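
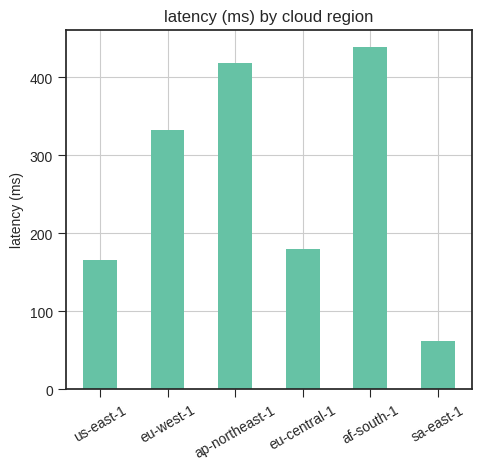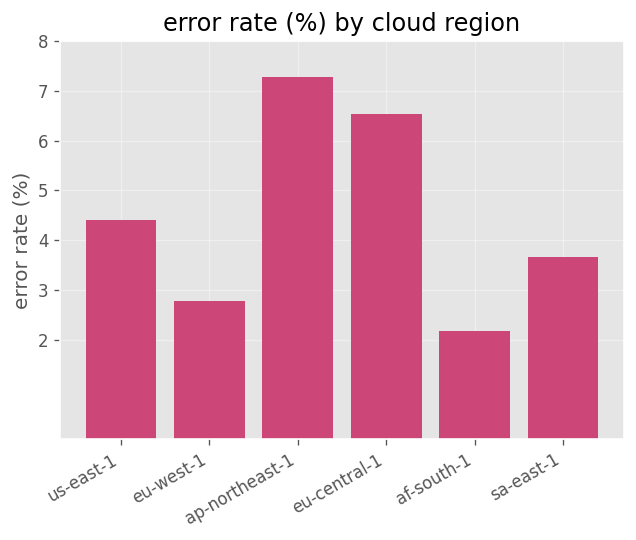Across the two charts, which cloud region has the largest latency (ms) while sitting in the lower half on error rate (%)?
af-south-1

Chart 2 median error rate (%) ≈ 4; below-median cloud regions: eu-west-1, af-south-1, sa-east-1. Among those, af-south-1 has the highest latency (ms) (≈ 450).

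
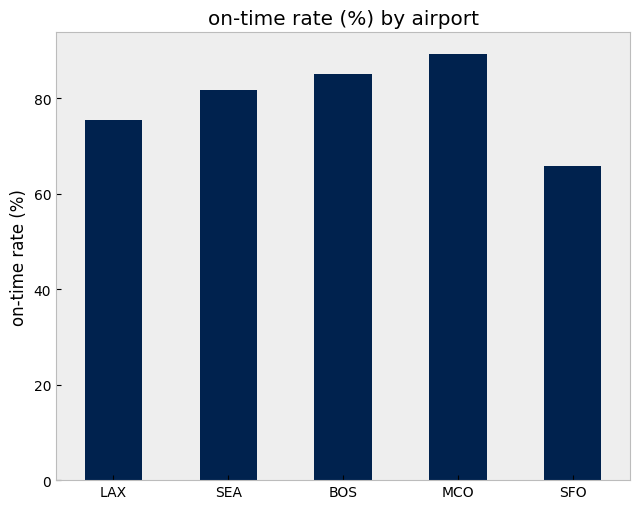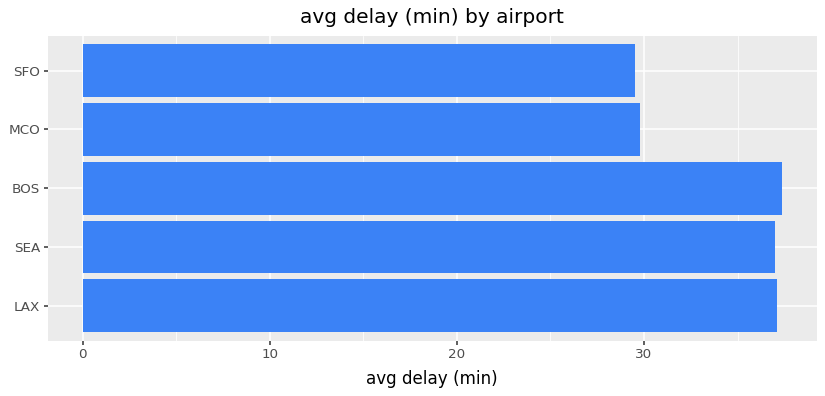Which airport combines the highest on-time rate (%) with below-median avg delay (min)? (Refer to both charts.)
Chart 2 median avg delay (min) ≈ 35; below-median airports: MCO, SFO. Among those, MCO has the highest on-time rate (%) (≈ 90).

MCO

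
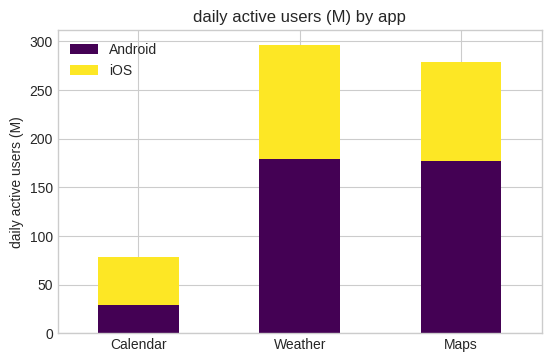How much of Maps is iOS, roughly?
iOS top ≈ 275, bottom ≈ 175; segment ≈ 100.

≈ 100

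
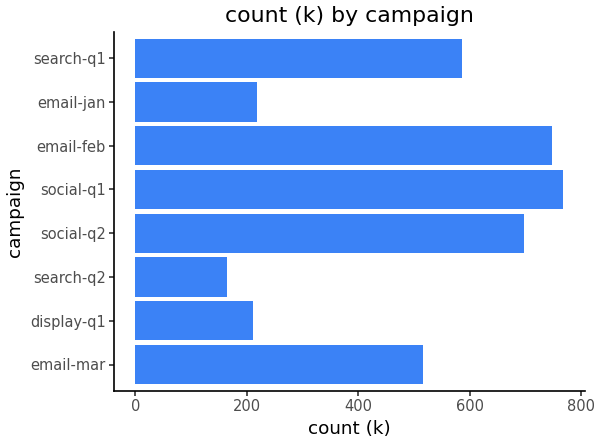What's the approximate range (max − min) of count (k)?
Max social-q1 ≈ 800, min search-q2 ≈ 200; range ≈ 600.

≈ 600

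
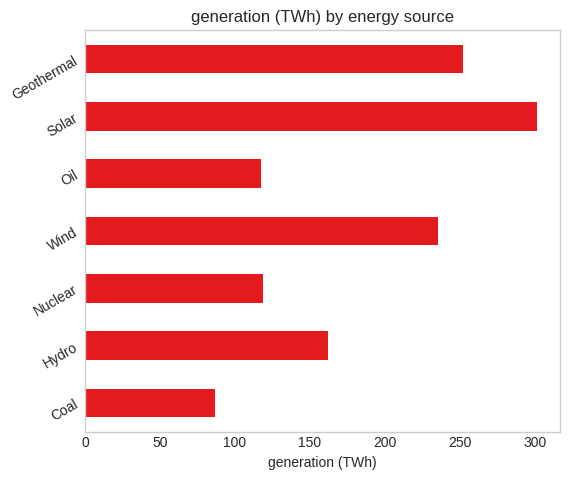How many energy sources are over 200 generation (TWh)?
Above 200: Wind, Solar, Geothermal.

3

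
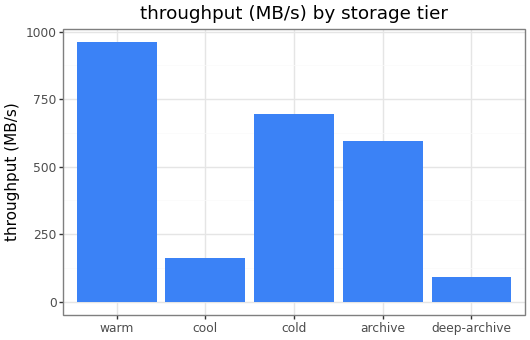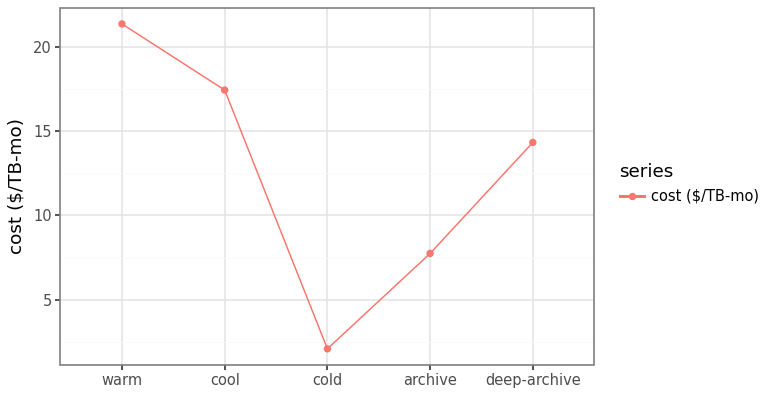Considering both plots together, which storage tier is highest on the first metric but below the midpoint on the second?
Chart 2 median cost ($/TB-mo) ≈ 14; below-median storage tiers: cold, archive. Among those, cold has the highest throughput (MB/s) (≈ 700).

cold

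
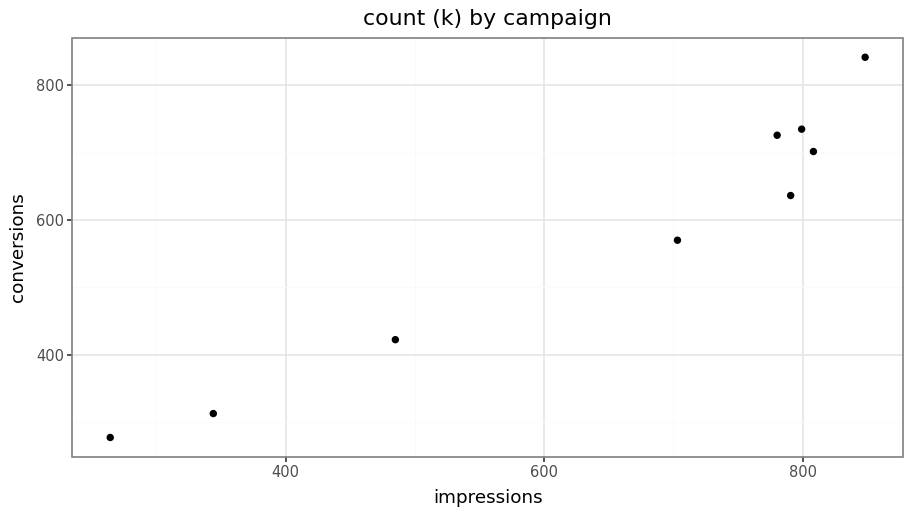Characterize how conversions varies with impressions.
positive, strong

Points are positively correlated; strong (|r| ≈ 1.0).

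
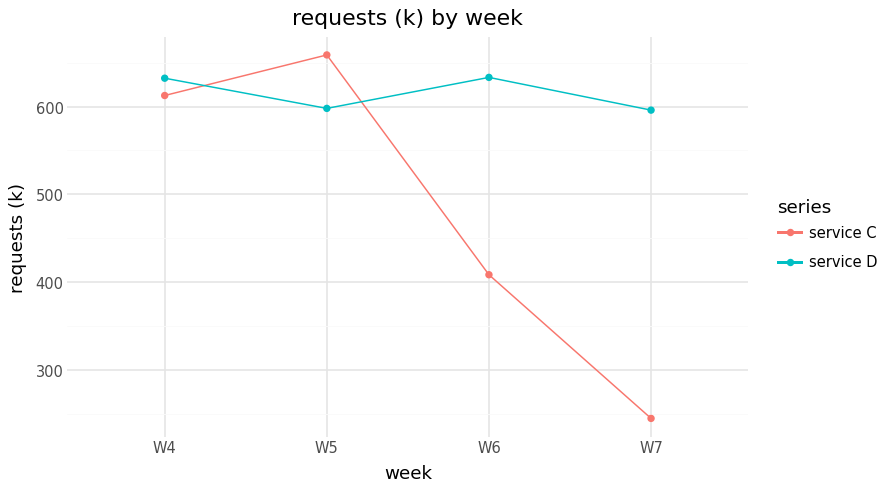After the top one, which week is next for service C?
Top 3 for service C: W5 ≈ 650, W4 ≈ 600, W6 ≈ 400.

W4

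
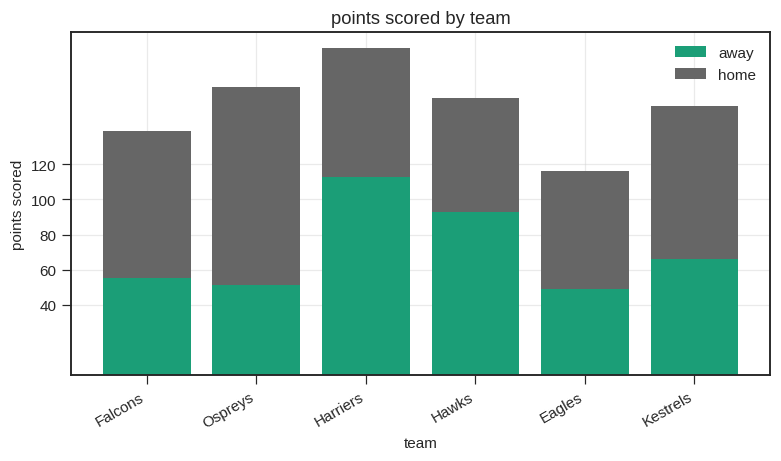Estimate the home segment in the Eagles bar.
≈ 80

home top ≈ 120, bottom ≈ 40; segment ≈ 80.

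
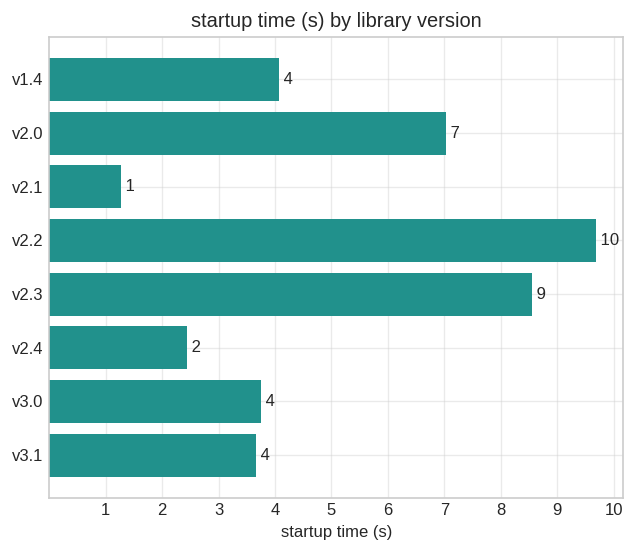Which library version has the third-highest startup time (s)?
Top 4: v2.2 ≈ 10, v2.3 ≈ 9, v2.0 ≈ 7, v1.4 ≈ 4.

v2.0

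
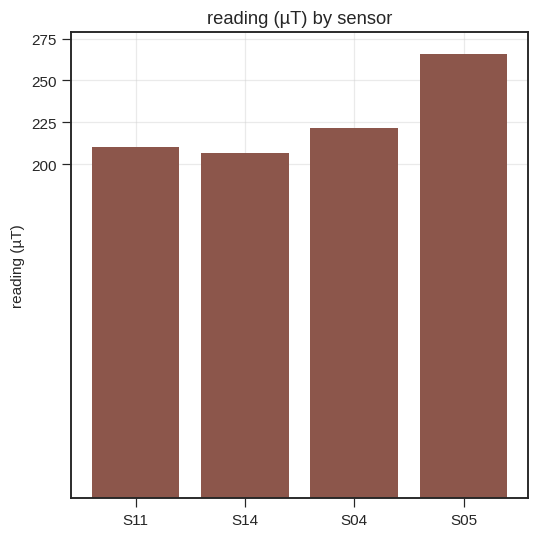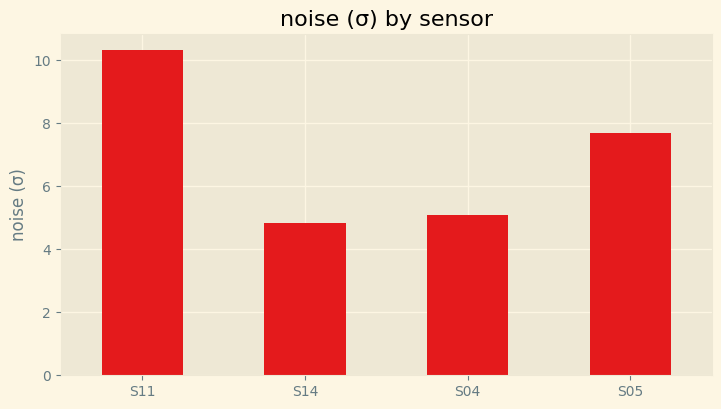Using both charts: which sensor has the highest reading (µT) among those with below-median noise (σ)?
S04

Chart 2 median noise (σ) ≈ 6; below-median sensors: S14, S04. Among those, S04 has the highest reading (µT) (≈ 225).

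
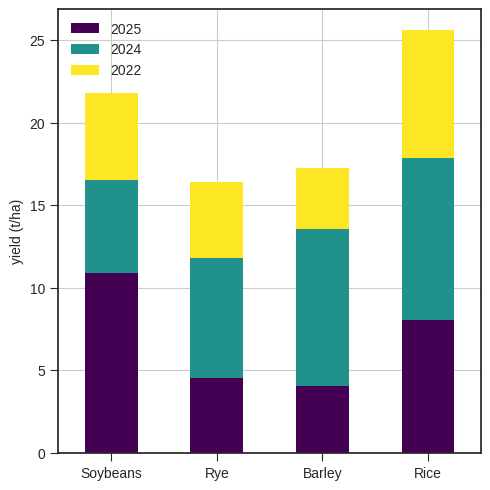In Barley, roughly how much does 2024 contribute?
≈ 10

2024 top ≈ 15, bottom ≈ 5; segment ≈ 10.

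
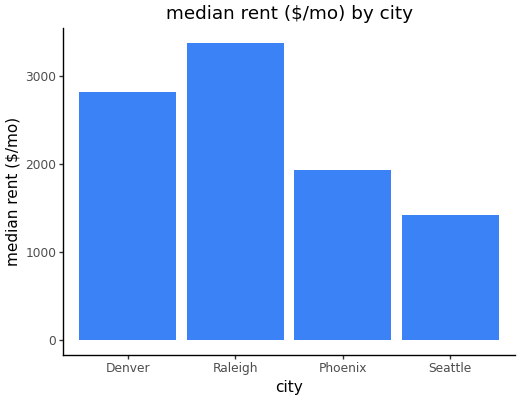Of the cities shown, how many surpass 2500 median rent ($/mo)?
2

Above 2500: Denver, Raleigh.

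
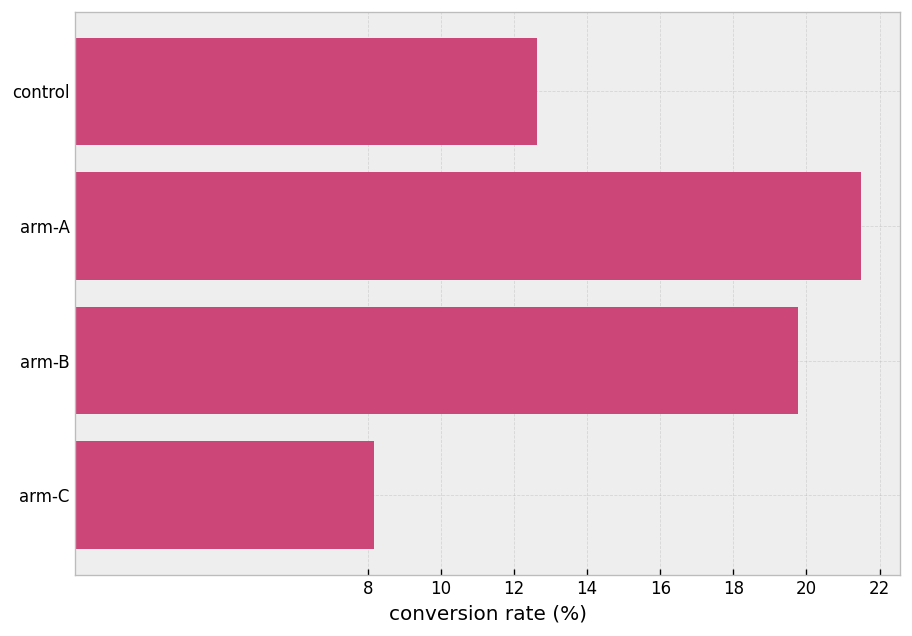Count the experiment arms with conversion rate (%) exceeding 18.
Above 18: arm-A, arm-B.

2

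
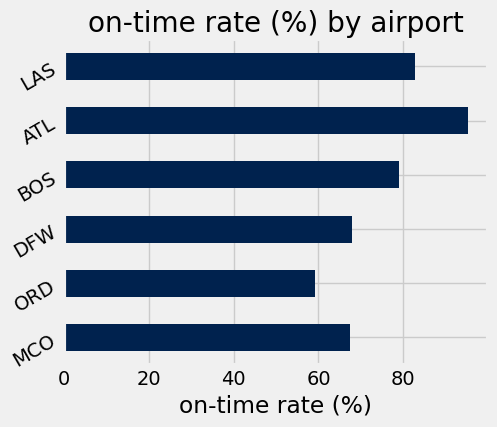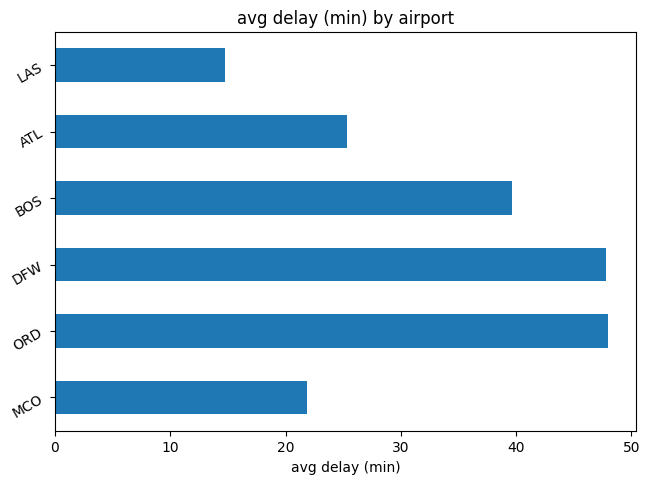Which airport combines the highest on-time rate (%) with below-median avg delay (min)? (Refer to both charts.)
Chart 2 median avg delay (min) ≈ 30; below-median airports: MCO, ATL, LAS. Among those, ATL has the highest on-time rate (%) (≈ 100).

ATL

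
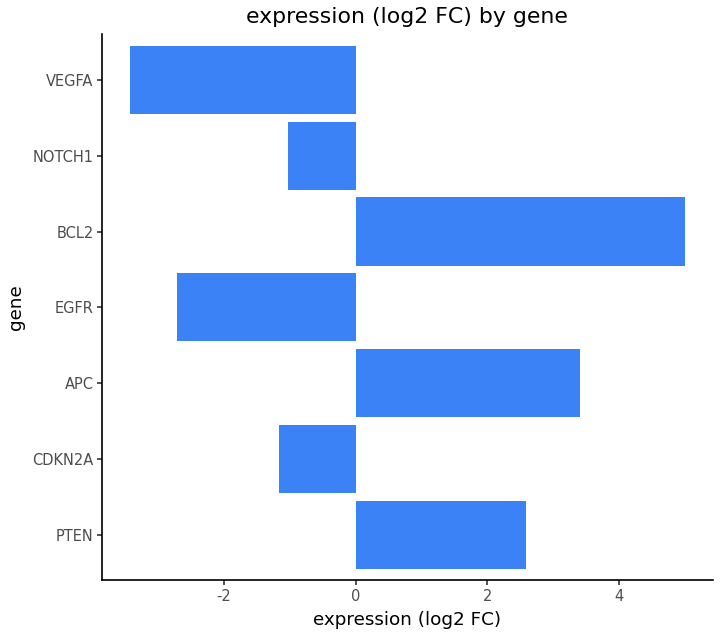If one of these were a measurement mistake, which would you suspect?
BCL2 ≈ 5; the rest sit between ≈ -3 and ≈ 3.

BCL2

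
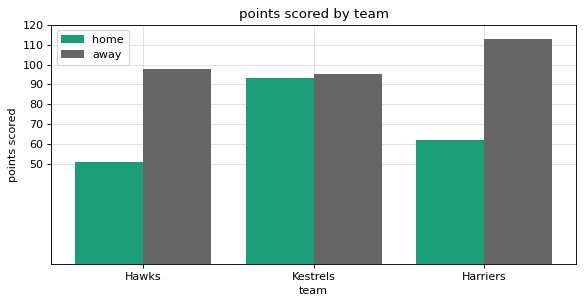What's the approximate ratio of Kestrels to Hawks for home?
≈ 1.8×

Kestrels ≈ 90, Hawks ≈ 50; 90/50 ≈ 1.8.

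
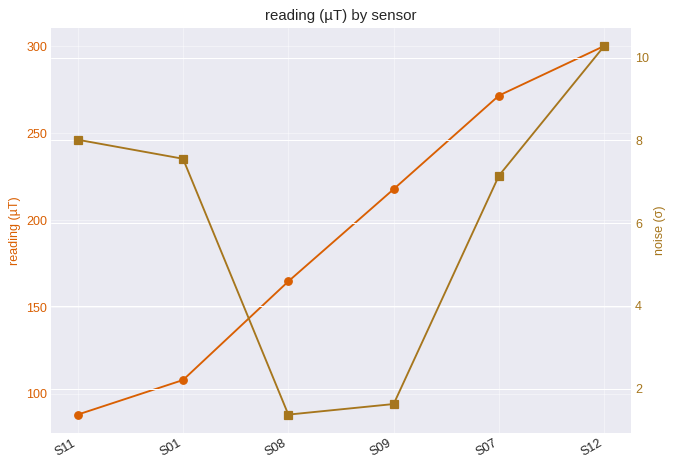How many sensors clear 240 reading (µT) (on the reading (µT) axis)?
Above 240: S07, S12.

2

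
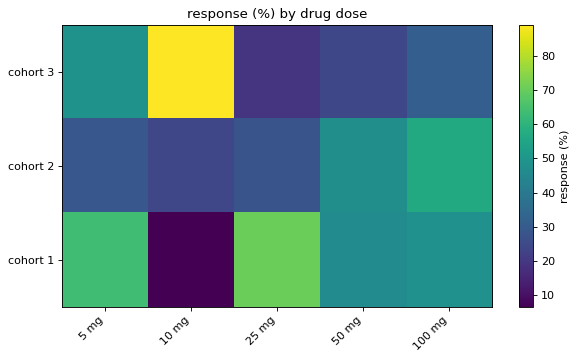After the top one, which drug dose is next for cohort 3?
Top 3 for cohort 3: 10 mg ≈ 90, 5 mg ≈ 50, 100 mg ≈ 30.

5 mg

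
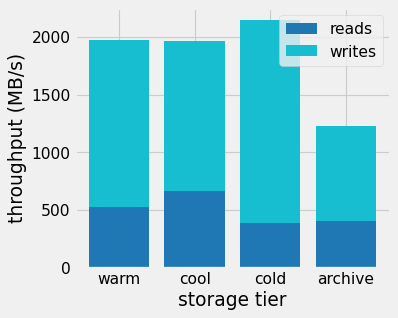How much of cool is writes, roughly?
≈ 1400

writes top ≈ 2000, bottom ≈ 600; segment ≈ 1400.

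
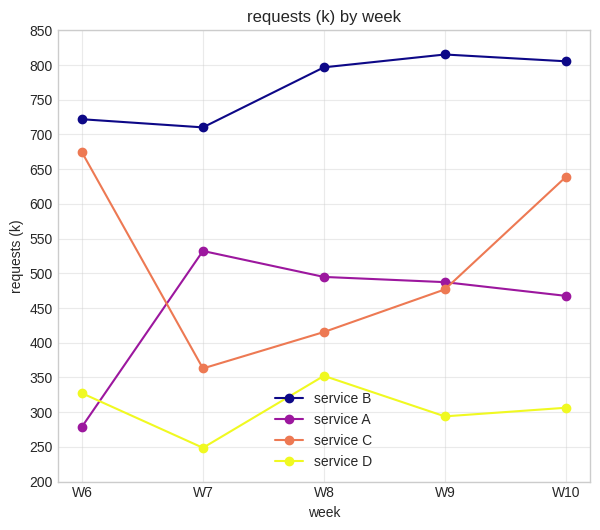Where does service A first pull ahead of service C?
W7

W6: service A ≈ 300 vs service C ≈ 650 (not yet); W7: service A ≈ 550 vs service C ≈ 350 (first crossover).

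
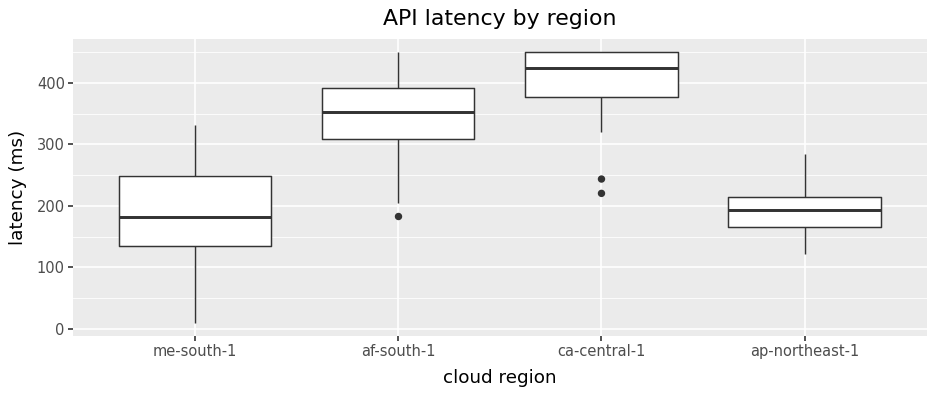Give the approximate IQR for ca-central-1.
Q3 ≈ 450, Q1 ≈ 375; IQR ≈ 75.

≈ 75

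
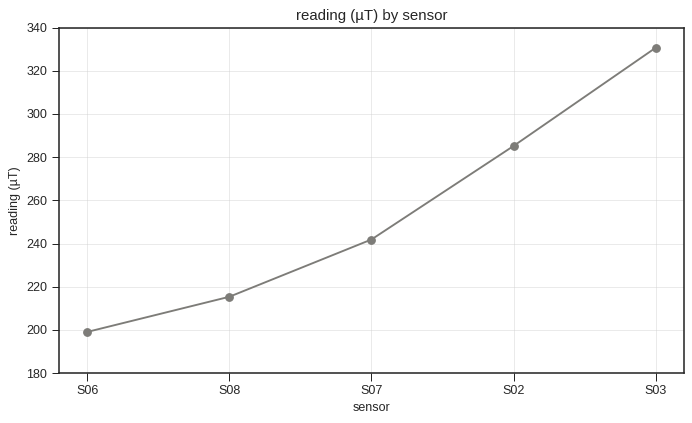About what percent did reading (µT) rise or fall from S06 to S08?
S06 ≈ 200, S08 ≈ 220; (220 − 200) / 200 ≈ +10%.

≈ +10%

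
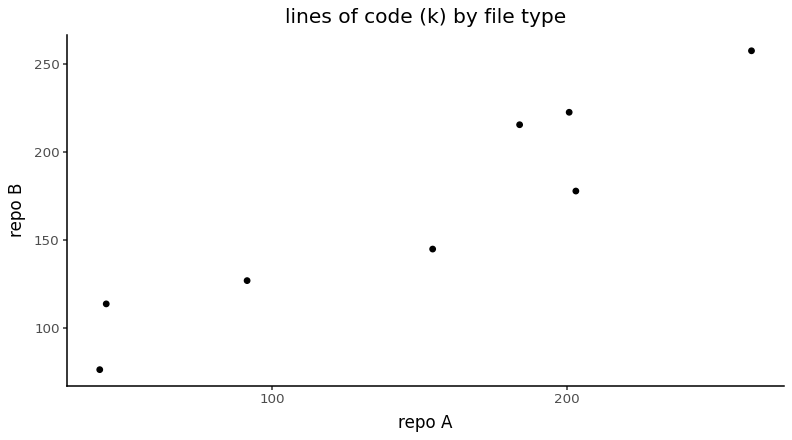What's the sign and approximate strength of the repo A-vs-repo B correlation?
positive, strong

Points are positively correlated; strong (|r| ≈ 0.9).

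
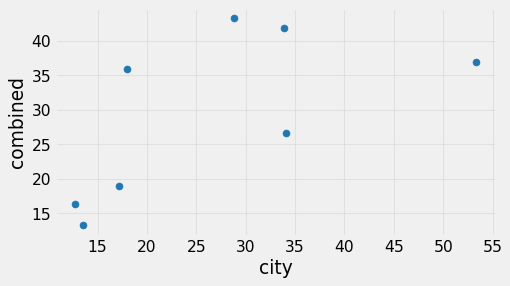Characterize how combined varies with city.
positive, moderate

Points are positively correlated; moderate (|r| ≈ 0.6).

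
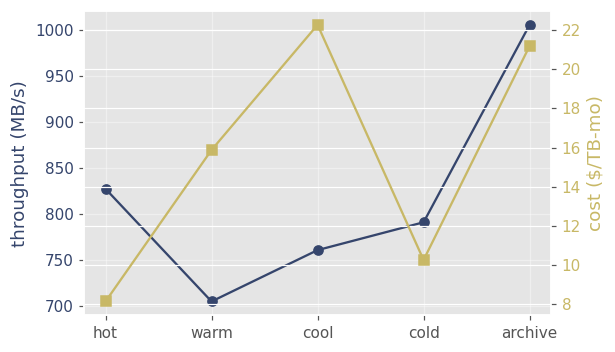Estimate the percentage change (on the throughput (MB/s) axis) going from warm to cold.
≈ +14.3%

warm ≈ 700, cold ≈ 800; (800 − 700) / 700 ≈ +14.3%.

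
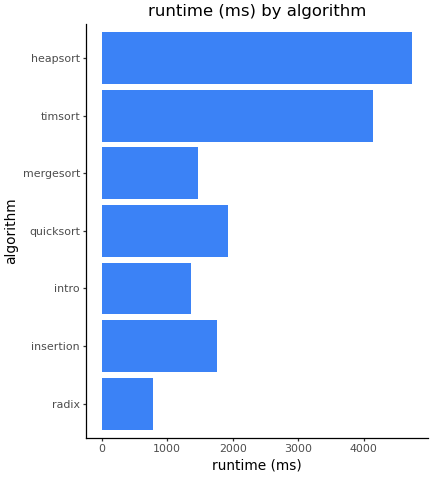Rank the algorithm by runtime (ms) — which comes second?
timsort

Top 3: heapsort ≈ 4500, timsort ≈ 4000, quicksort ≈ 2000.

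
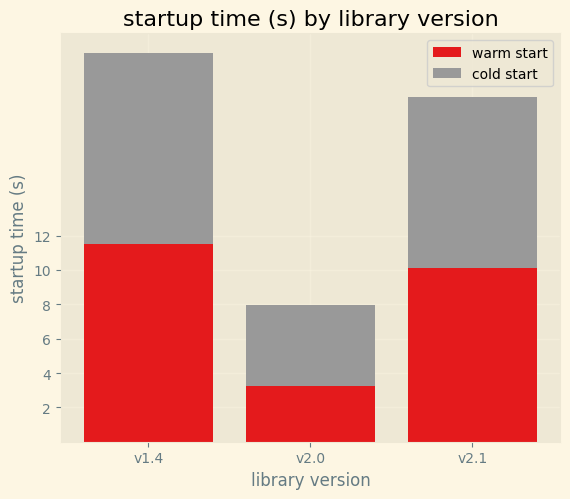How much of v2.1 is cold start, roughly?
≈ 10

cold start top ≈ 20, bottom ≈ 10; segment ≈ 10.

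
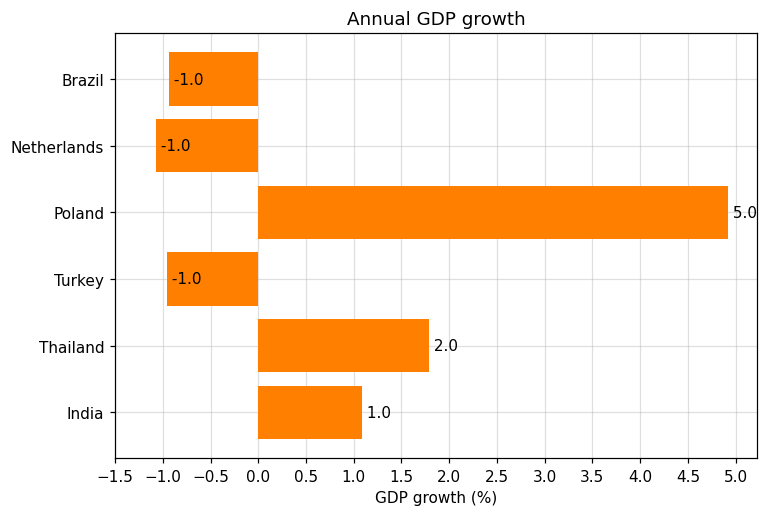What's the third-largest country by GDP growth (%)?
India

Top 4: Poland ≈ 5.0, Thailand ≈ 2.0, India ≈ 1.0, Brazil ≈ -1.0.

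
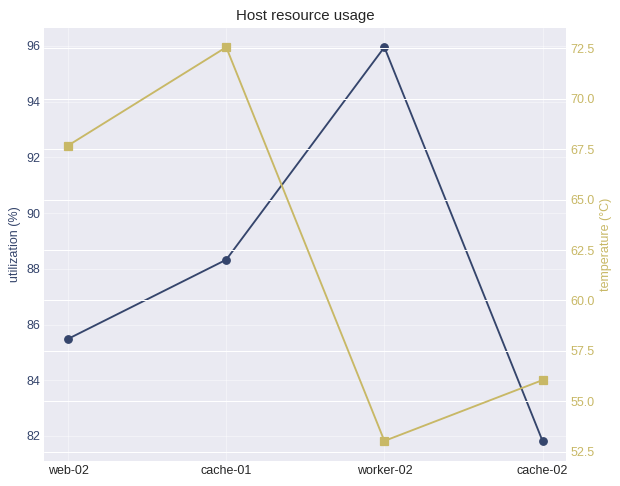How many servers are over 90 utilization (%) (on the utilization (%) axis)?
Above 90: worker-02.

1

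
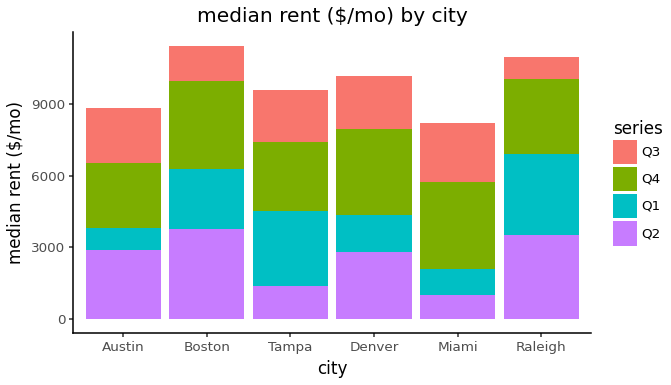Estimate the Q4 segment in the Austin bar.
≈ 3000

Q4 top ≈ 7000, bottom ≈ 4000; segment ≈ 3000.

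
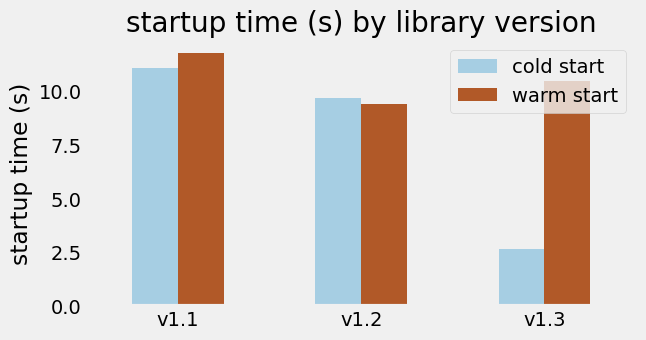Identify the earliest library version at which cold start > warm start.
v1.1: cold start ≈ 11 vs warm start ≈ 12 (not yet); v1.2: cold start ≈ 10 vs warm start ≈ 9 (first crossover).

v1.2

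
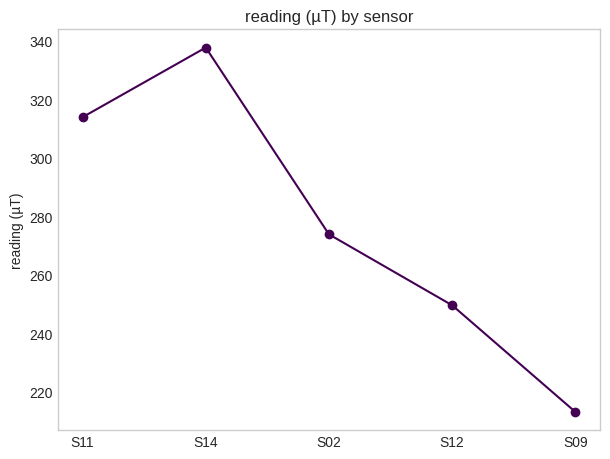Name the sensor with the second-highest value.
S11

Top 3: S14 ≈ 340, S11 ≈ 320, S02 ≈ 280.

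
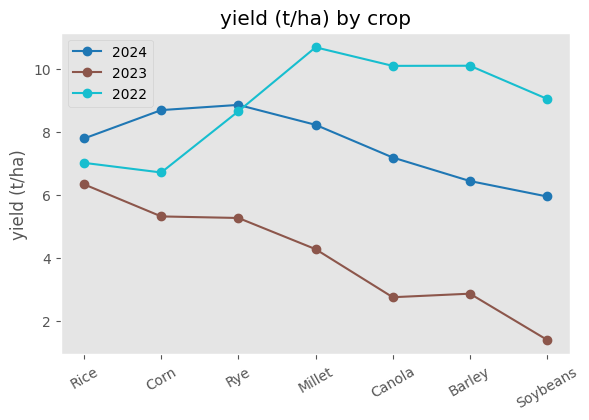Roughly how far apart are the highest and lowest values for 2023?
≈ 5

Max Rice ≈ 6, min Soybeans ≈ 1; range ≈ 5.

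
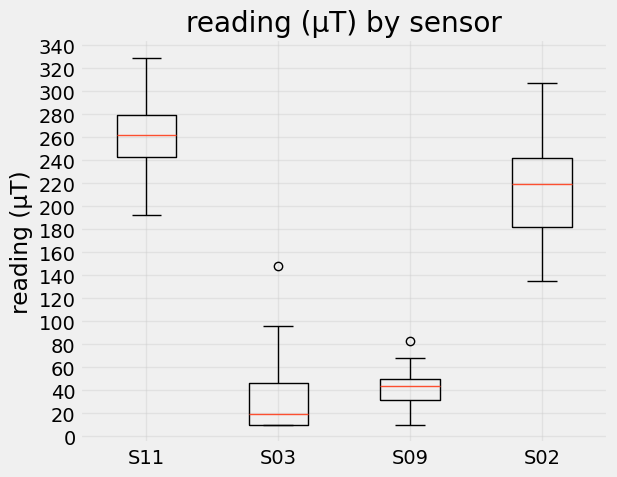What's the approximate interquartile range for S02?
≈ 60

Q3 ≈ 240, Q1 ≈ 180; IQR ≈ 60.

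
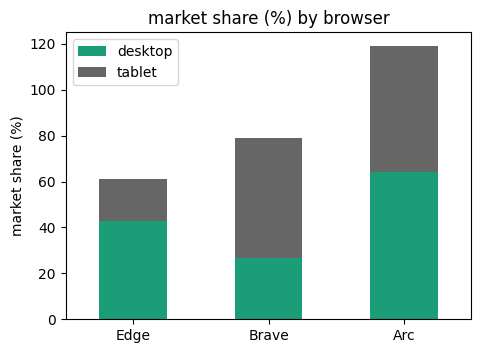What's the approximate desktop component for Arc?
desktop top ≈ 60, bottom ≈ 0; segment ≈ 60.

≈ 60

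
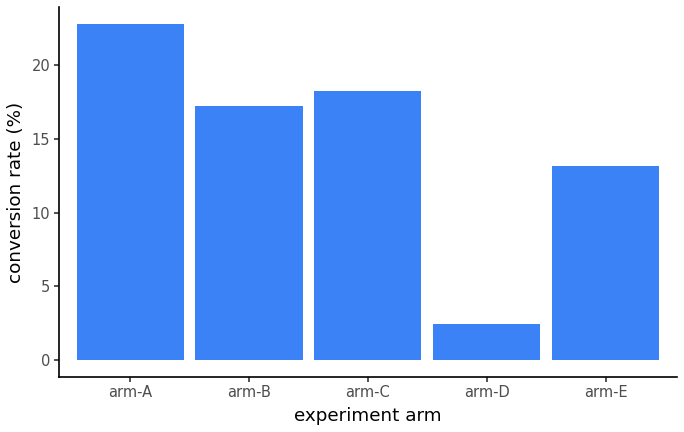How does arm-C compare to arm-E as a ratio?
≈ 1.29×

arm-C ≈ 18, arm-E ≈ 14; 18/14 ≈ 1.29.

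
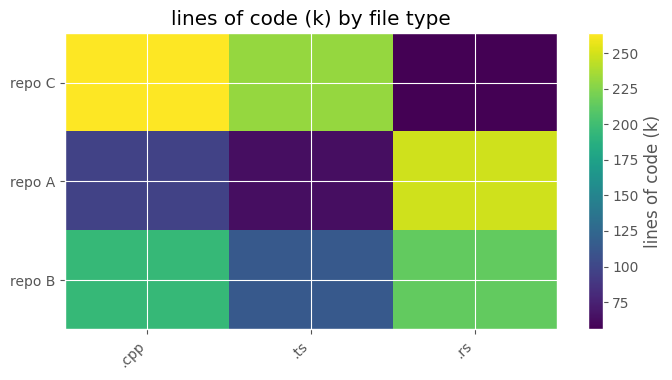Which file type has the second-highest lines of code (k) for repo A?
.cpp

Top 3 for repo A: .rs ≈ 240, .cpp ≈ 100, .ts ≈ 60.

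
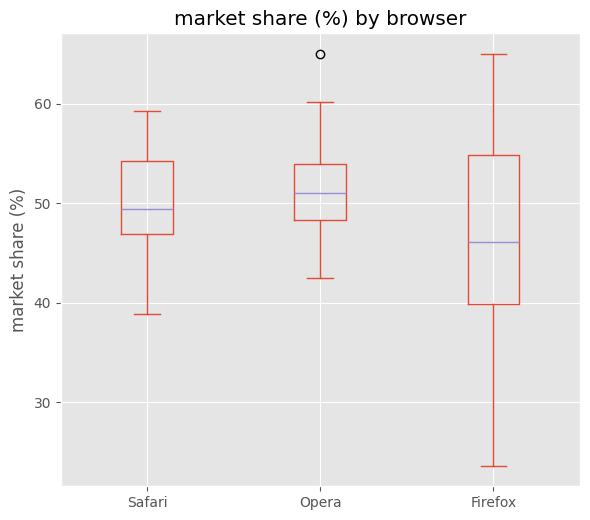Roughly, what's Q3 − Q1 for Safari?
Q3 ≈ 54.2, Q1 ≈ 47.0; IQR ≈ 7.2.

≈ 7.2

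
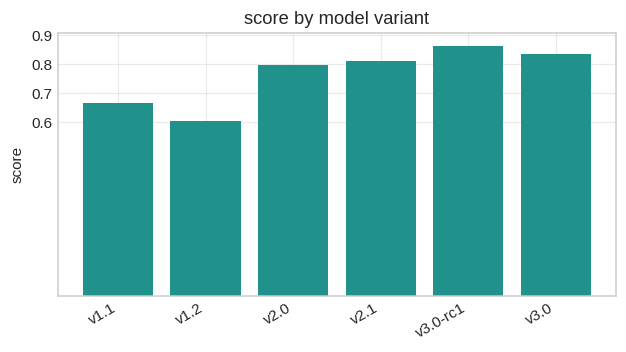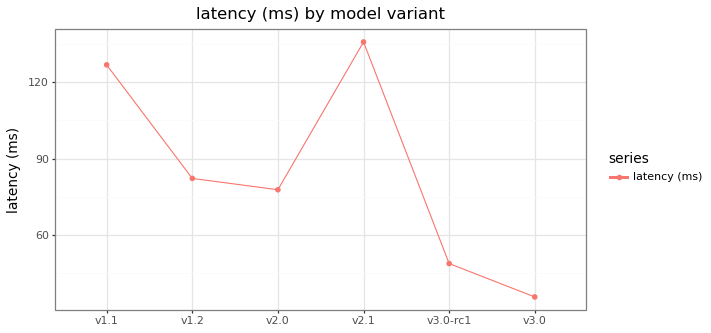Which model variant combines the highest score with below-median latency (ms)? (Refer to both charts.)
Chart 2 median latency (ms) ≈ 80; below-median model variants: v2.0, v3.0-rc1, v3.0. Among those, v3.0-rc1 has the highest score (≈ 0.9).

v3.0-rc1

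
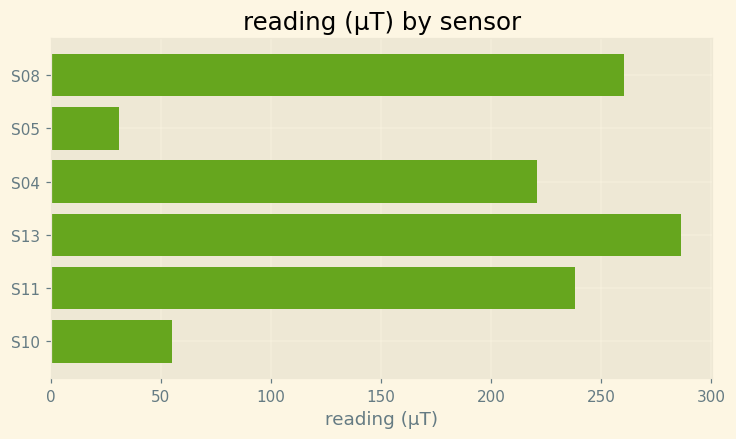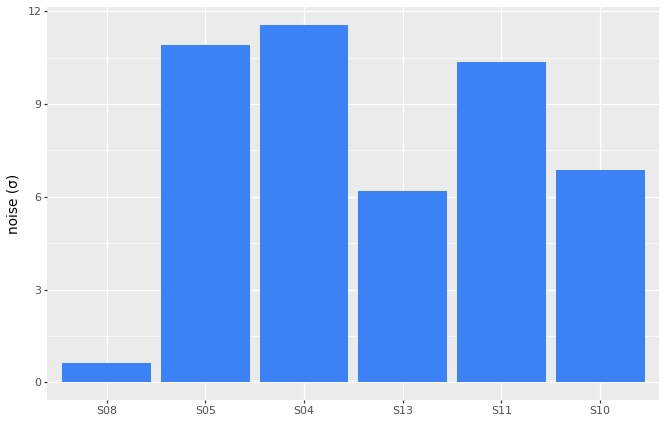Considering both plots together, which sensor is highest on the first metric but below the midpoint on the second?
Chart 2 median noise (σ) ≈ 8; below-median sensors: S08, S13, S10. Among those, S13 has the highest reading (µT) (≈ 300).

S13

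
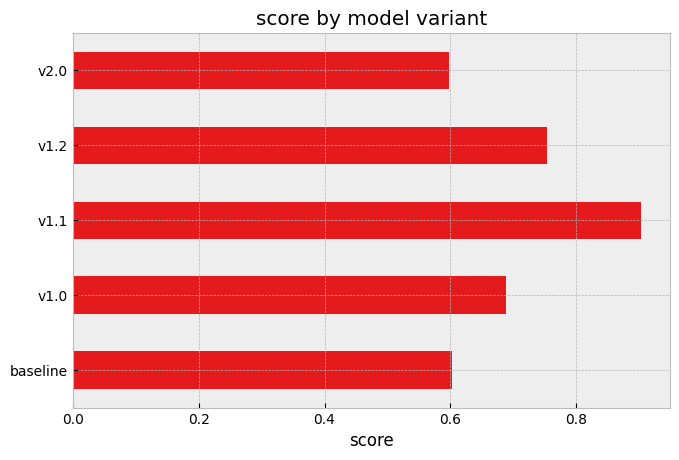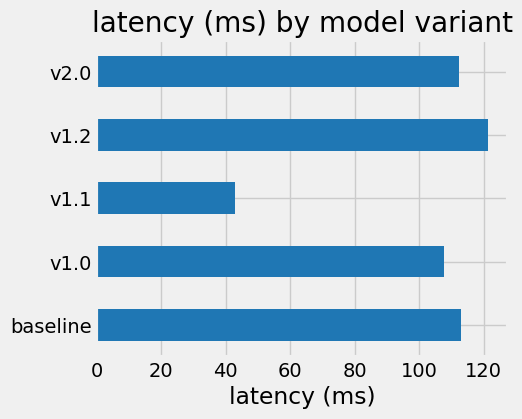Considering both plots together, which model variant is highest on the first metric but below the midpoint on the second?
Chart 2 median latency (ms) ≈ 120; below-median model variants: v1.0, v1.1. Among those, v1.1 has the highest score (≈ 0.9).

v1.1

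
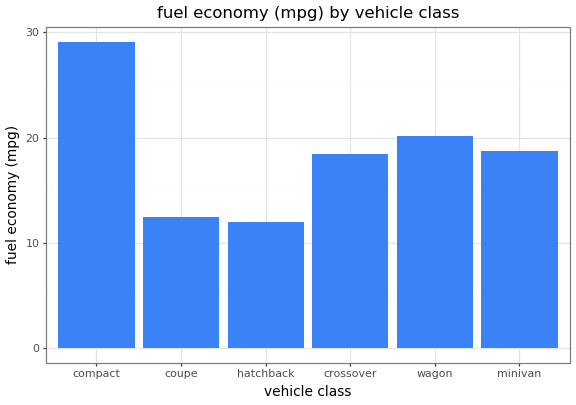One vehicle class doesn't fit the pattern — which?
compact ≈ 30; the rest sit between ≈ 10 and ≈ 20.

compact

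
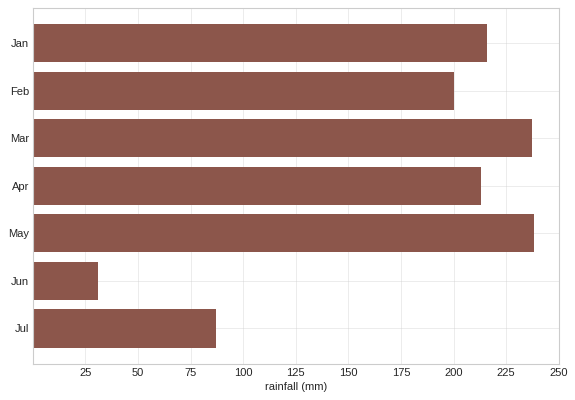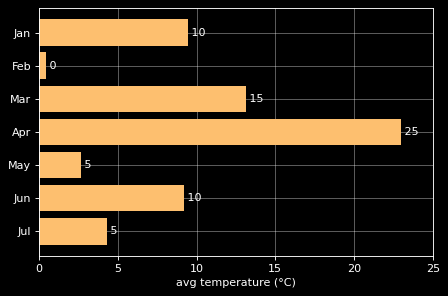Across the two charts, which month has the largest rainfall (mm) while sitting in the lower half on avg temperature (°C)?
Chart 2 median avg temperature (°C) ≈ 10; below-median months: Feb, May, Jul. Among those, May has the highest rainfall (mm) (≈ 250).

May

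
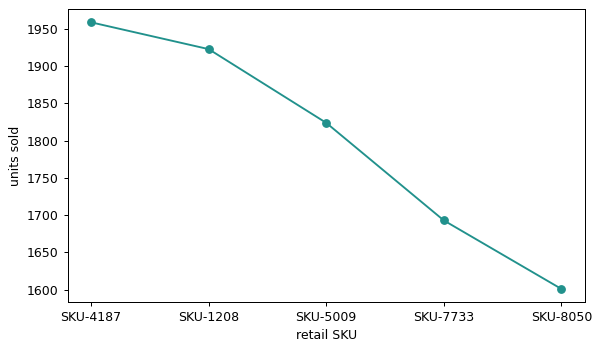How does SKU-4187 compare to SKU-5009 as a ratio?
≈ 1.08×

SKU-4187 ≈ 1950, SKU-5009 ≈ 1800; 1950/1800 ≈ 1.08.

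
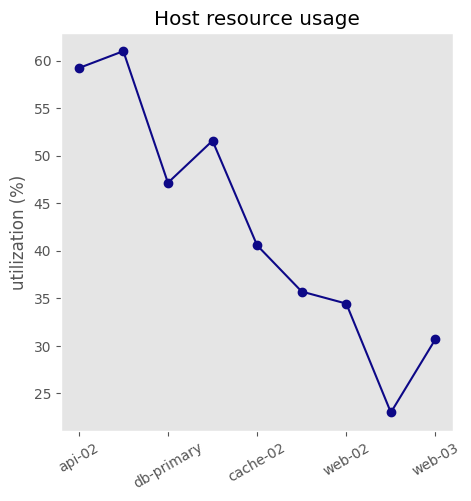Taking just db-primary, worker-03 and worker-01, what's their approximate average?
≈ 35

(45 + 35 + 25) / 3 ≈ 35.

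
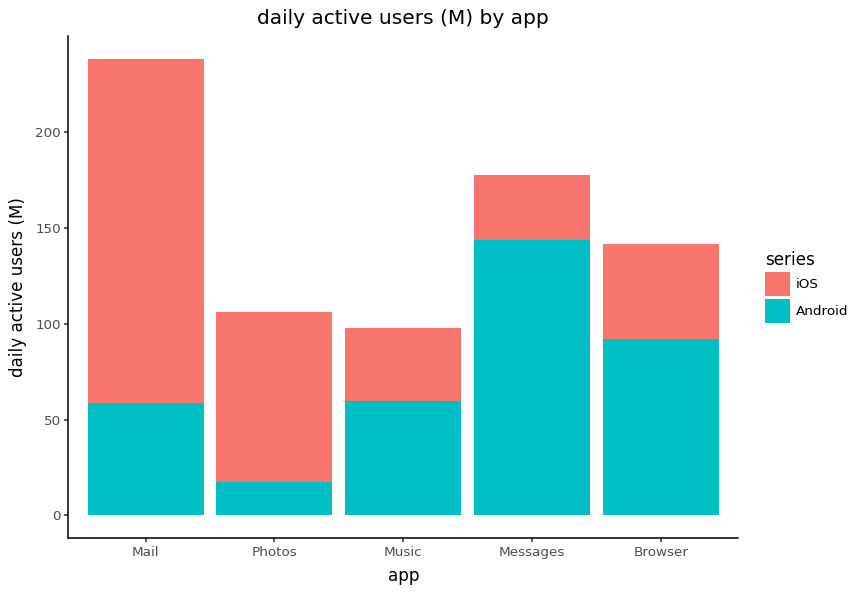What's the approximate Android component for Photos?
≈ 20

Android top ≈ 20, bottom ≈ 0; segment ≈ 20.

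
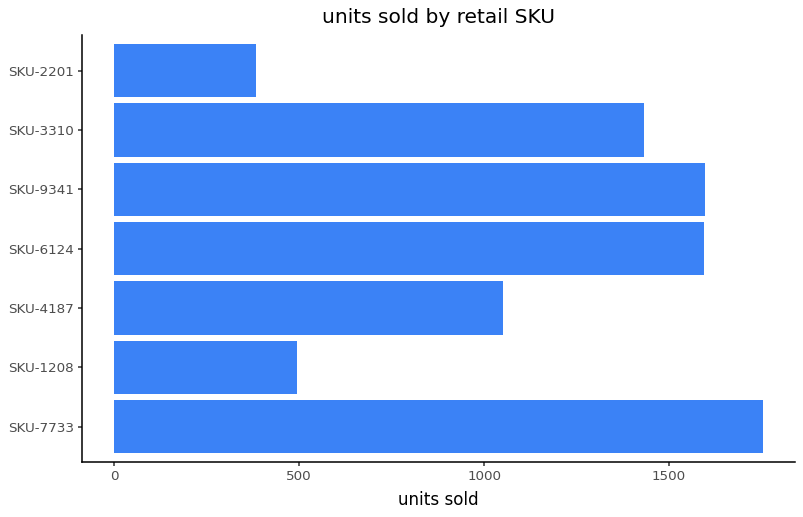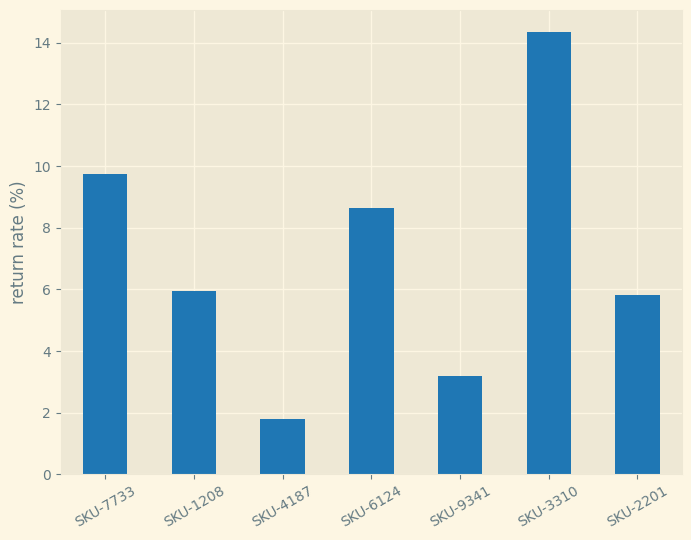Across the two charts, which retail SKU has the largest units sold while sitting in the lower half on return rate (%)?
SKU-9341

Chart 2 median return rate (%) ≈ 6; below-median retail SKUs: SKU-4187, SKU-9341, SKU-2201. Among those, SKU-9341 has the highest units sold (≈ 1600).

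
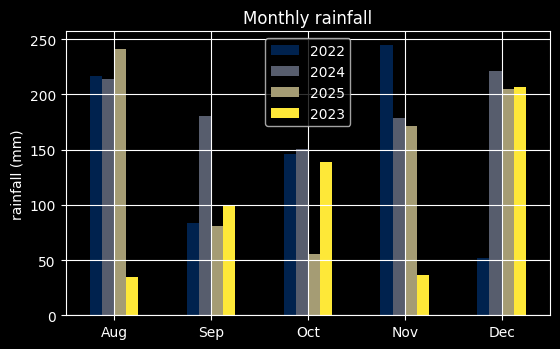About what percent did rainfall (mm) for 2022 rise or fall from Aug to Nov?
Aug ≈ 225, Nov ≈ 250; (250 − 225) / 225 ≈ +11.1%.

≈ +11.1%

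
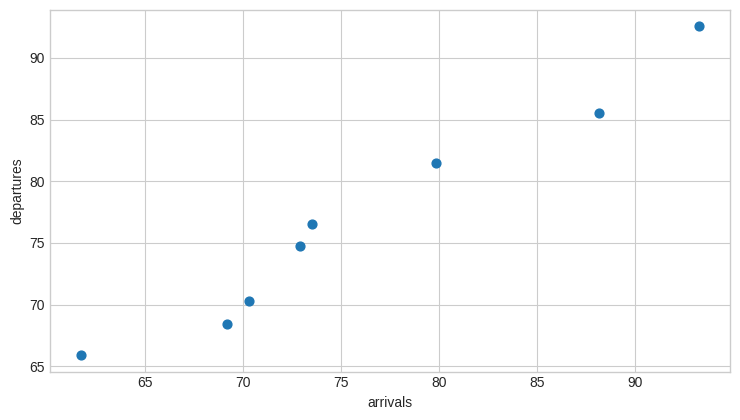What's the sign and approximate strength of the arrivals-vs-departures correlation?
Points are positively correlated; strong (|r| ≈ 1.0).

positive, strong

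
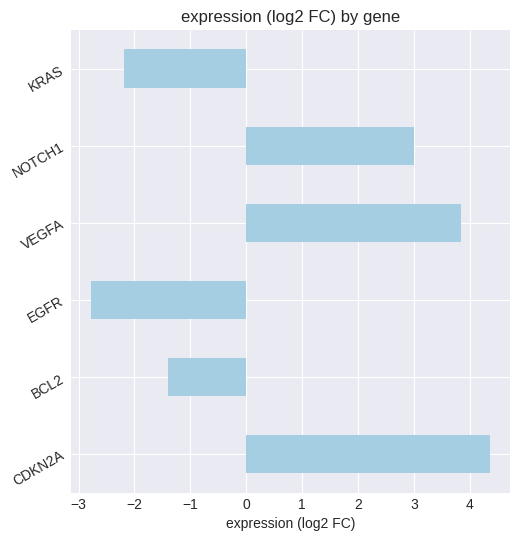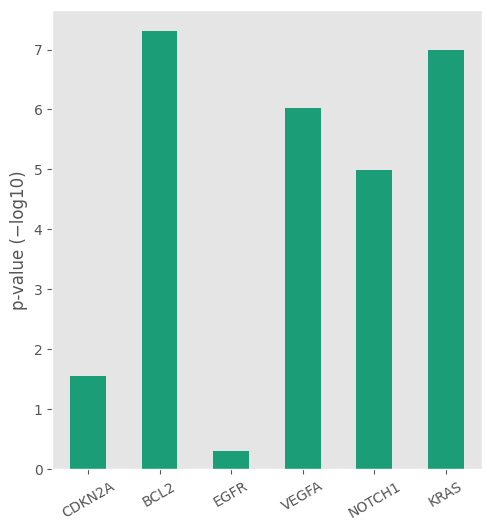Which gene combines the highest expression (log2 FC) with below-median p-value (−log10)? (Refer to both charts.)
CDKN2A

Chart 2 median p-value (−log10) ≈ 6; below-median genes: CDKN2A, EGFR, NOTCH1. Among those, CDKN2A has the highest expression (log2 FC) (≈ 4.5).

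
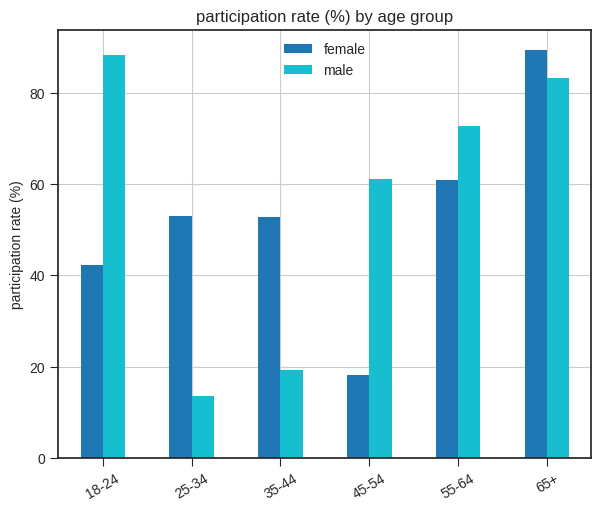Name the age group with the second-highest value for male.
65+

Top 3 for male: 18-24 ≈ 90, 65+ ≈ 80, 55-64 ≈ 70.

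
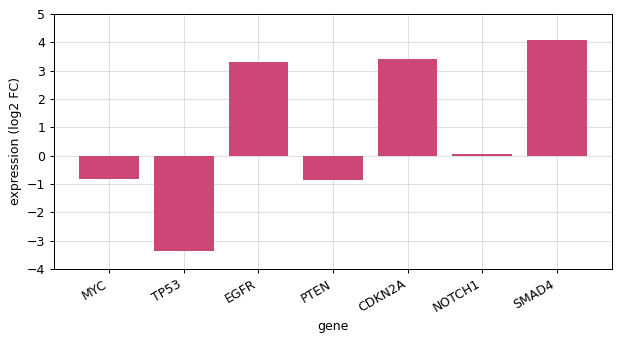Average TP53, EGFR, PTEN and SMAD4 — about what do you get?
≈ 1

(-3 + 3 + -1 + 4) / 4 ≈ 1.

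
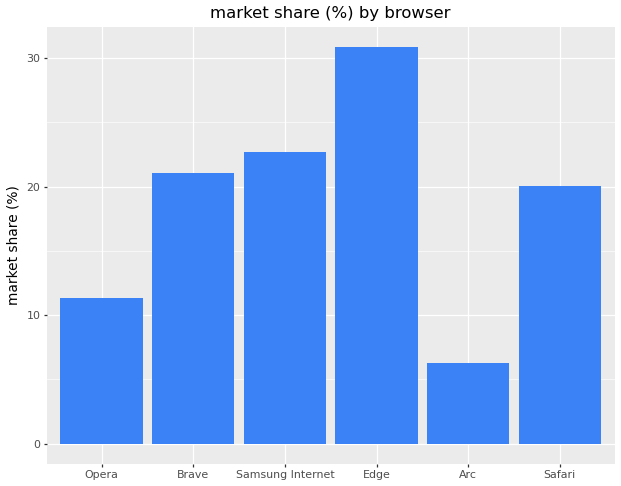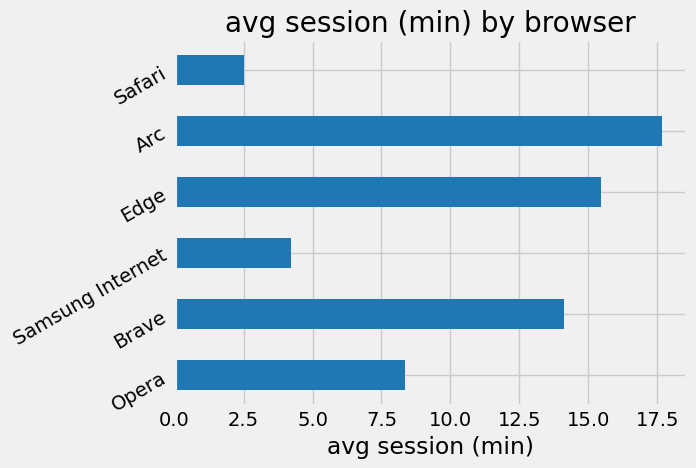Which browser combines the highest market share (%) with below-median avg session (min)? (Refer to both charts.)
Samsung Internet

Chart 2 median avg session (min) ≈ 12; below-median browsers: Opera, Samsung Internet, Safari. Among those, Samsung Internet has the highest market share (%) (≈ 25).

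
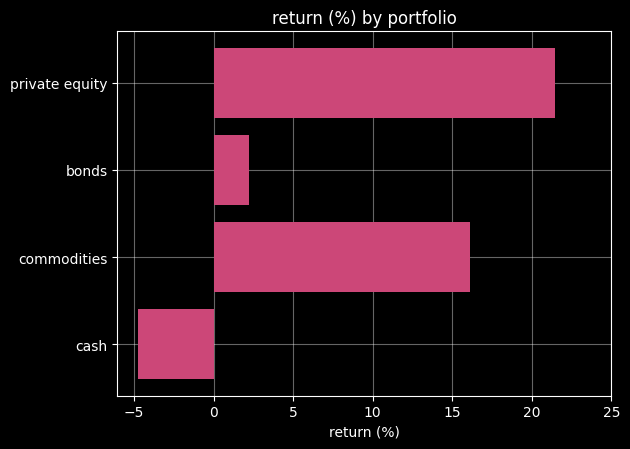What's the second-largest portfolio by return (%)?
Top 3: private equity ≈ 20, commodities ≈ 15, bonds ≈ 0.

commodities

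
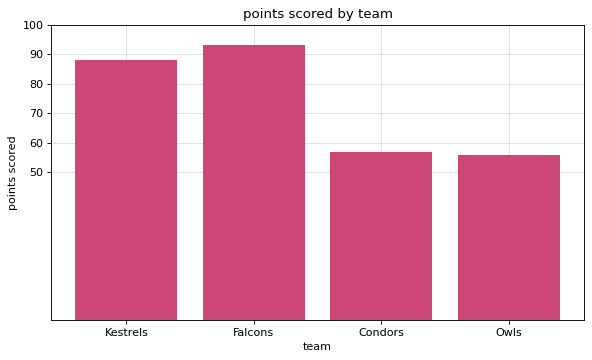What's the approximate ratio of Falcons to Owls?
≈ 1.5×

Falcons ≈ 90, Owls ≈ 60; 90/60 ≈ 1.5.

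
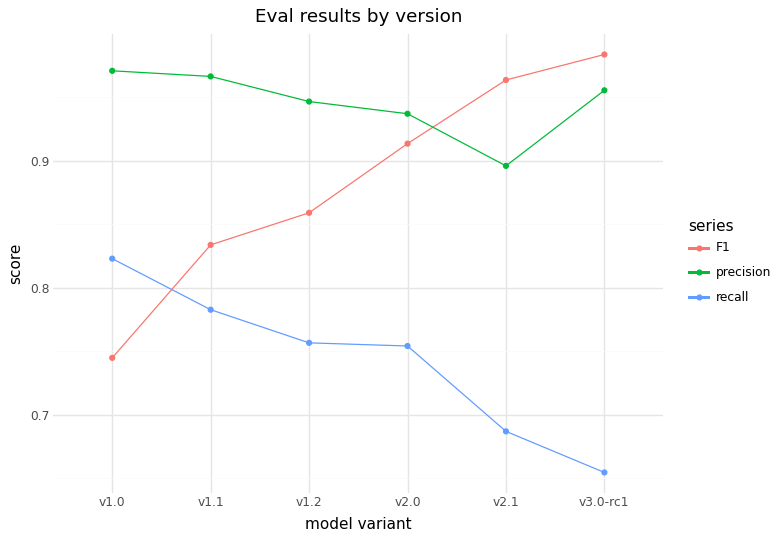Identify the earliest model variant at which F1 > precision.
v2.0: F1 ≈ 0.90 vs precision ≈ 0.95 (not yet); v2.1: F1 ≈ 0.95 vs precision ≈ 0.90 (first crossover).

v2.1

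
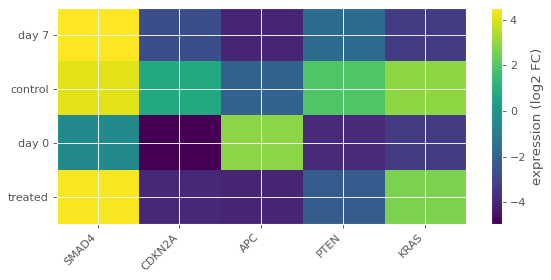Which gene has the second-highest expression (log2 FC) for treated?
Top 3 for treated: SMAD4 ≈ 4, KRAS ≈ 3, PTEN ≈ -2.

KRAS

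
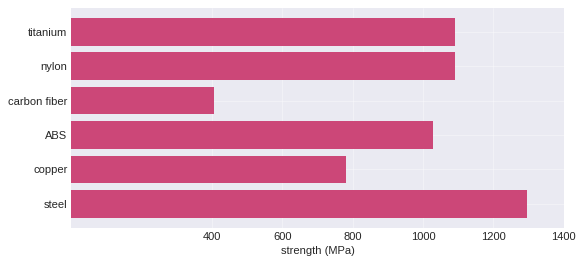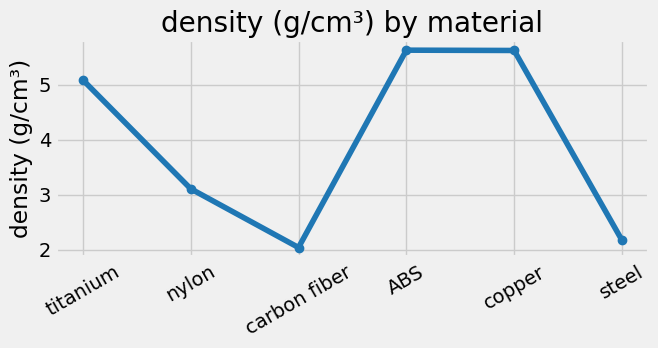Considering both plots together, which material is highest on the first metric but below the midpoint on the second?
steel

Chart 2 median density (g/cm³) ≈ 4; below-median materials: nylon, carbon fiber, steel. Among those, steel has the highest strength (MPa) (≈ 1200).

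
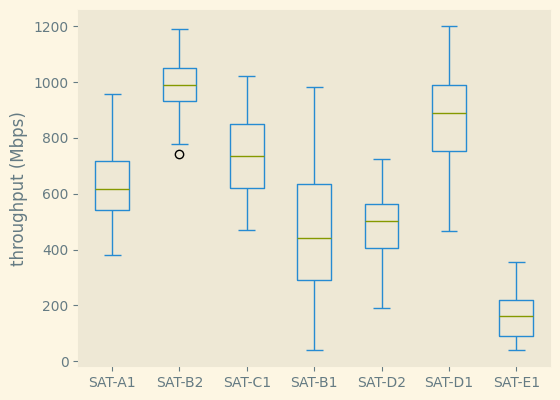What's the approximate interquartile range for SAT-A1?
Q3 ≈ 700, Q1 ≈ 500; IQR ≈ 200.

≈ 200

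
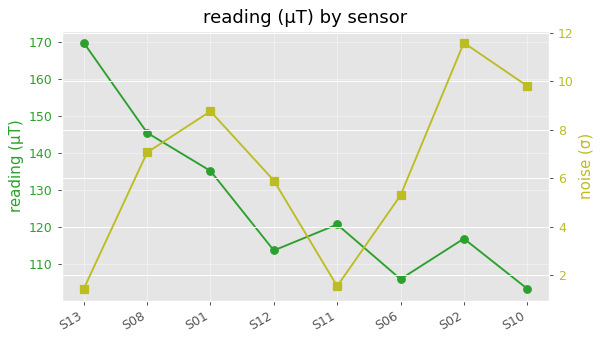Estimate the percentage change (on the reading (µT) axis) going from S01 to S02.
S01 ≈ 140, S02 ≈ 120; (120 − 140) / 140 ≈ -14.3%.

≈ -14.3%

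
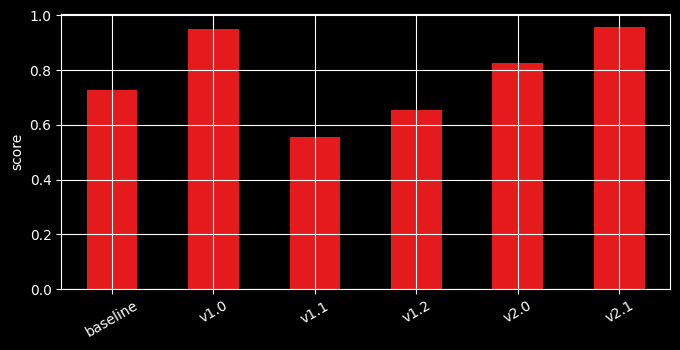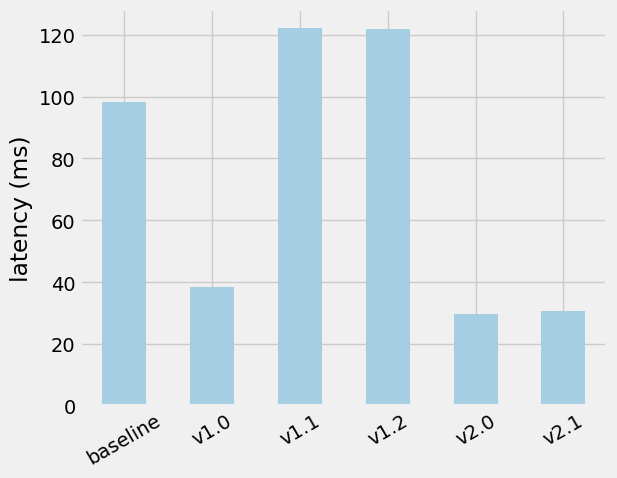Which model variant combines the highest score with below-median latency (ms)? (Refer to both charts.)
v2.1

Chart 2 median latency (ms) ≈ 60; below-median model variants: v1.0, v2.0, v2.1. Among those, v2.1 has the highest score (≈ 1).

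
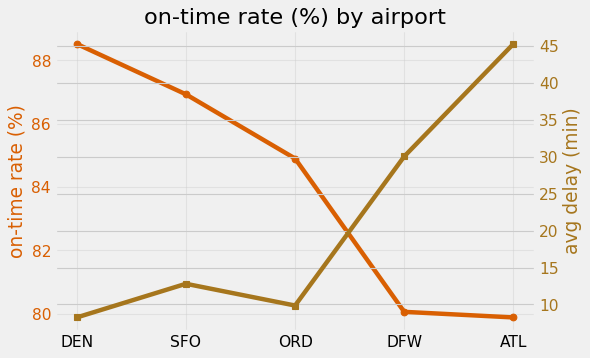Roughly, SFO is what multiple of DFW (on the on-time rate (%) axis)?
SFO ≈ 87, DFW ≈ 80; 87/80 ≈ 1.09.

≈ 1.09×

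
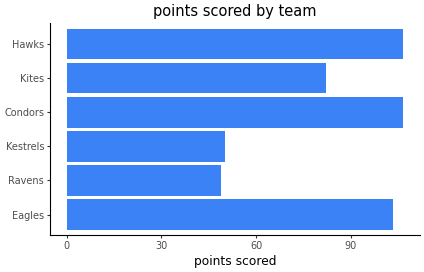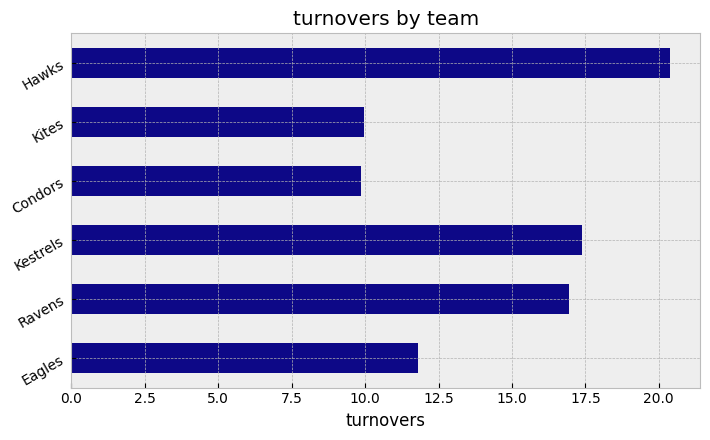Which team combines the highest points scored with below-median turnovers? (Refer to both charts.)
Chart 2 median turnovers ≈ 14; below-median teams: Eagles, Condors, Kites. Among those, Condors has the highest points scored (≈ 110).

Condors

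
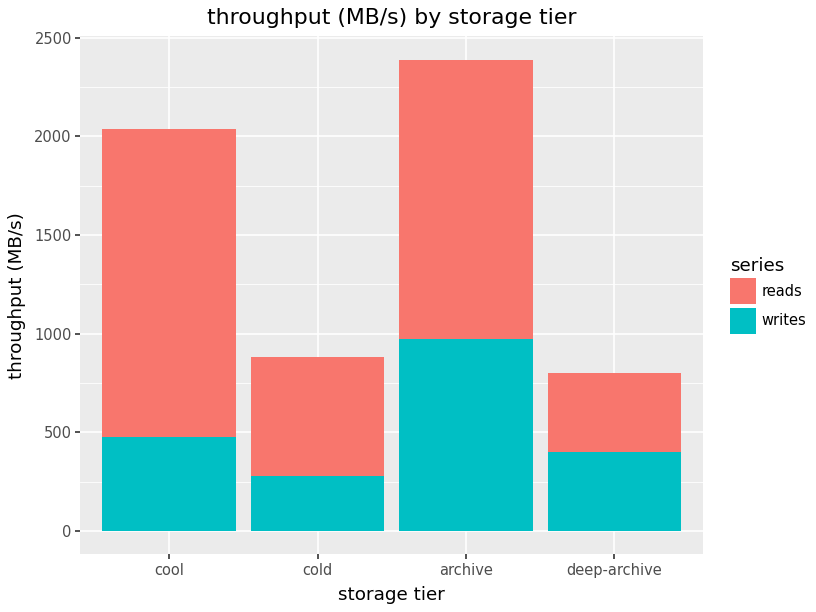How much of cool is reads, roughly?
reads top ≈ 2000, bottom ≈ 400; segment ≈ 1600.

≈ 1600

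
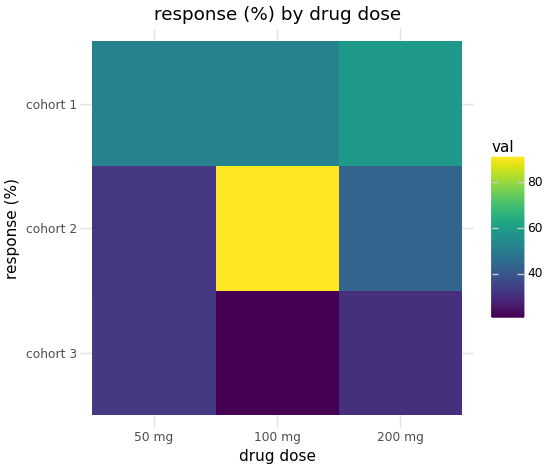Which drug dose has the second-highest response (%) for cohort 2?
200 mg

Top 3 for cohort 2: 100 mg ≈ 90, 200 mg ≈ 40, 50 mg ≈ 30.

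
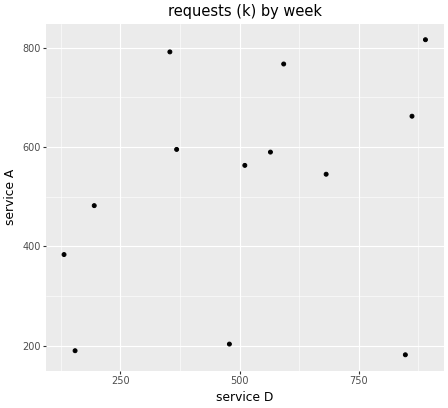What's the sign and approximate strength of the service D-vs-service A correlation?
Points are positively correlated; weak (|r| ≈ 0.3).

positive, weak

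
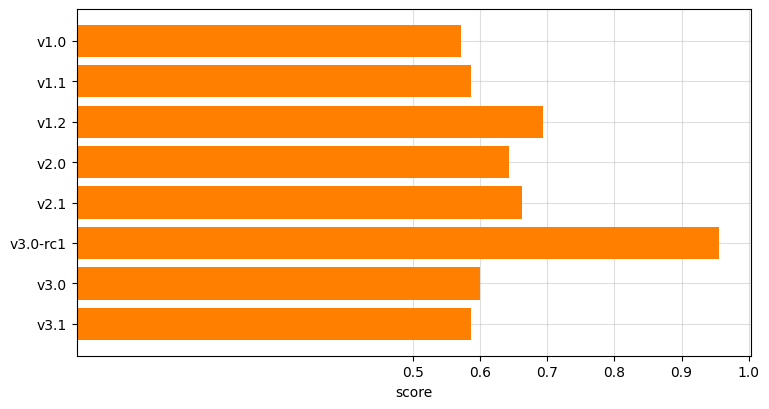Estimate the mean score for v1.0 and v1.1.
(0.6 + 0.6) / 2 ≈ 0.6.

≈ 0.6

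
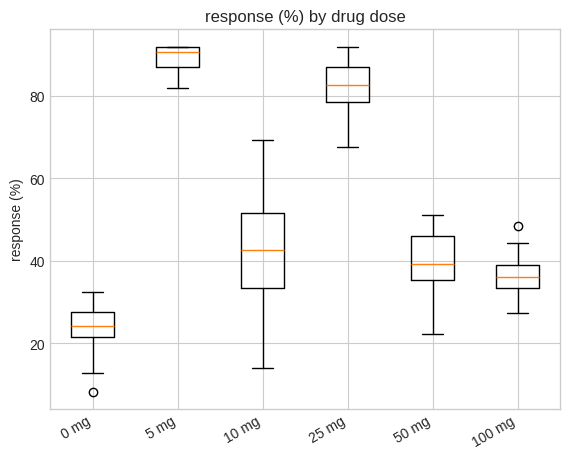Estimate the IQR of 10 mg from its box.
Q3 ≈ 50, Q1 ≈ 30; IQR ≈ 20.

≈ 20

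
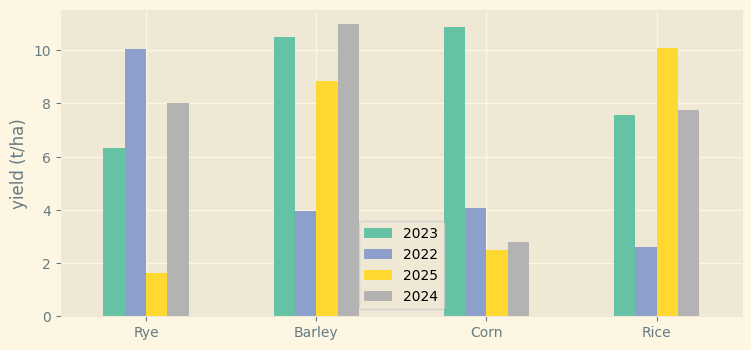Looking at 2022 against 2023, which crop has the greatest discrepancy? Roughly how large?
Corn, ≈ 7 t/ha

Corn: 2022 ≈ 4, 2023 ≈ 11 → gap ≈ 7. Next-largest (Barley) is only ≈ 6.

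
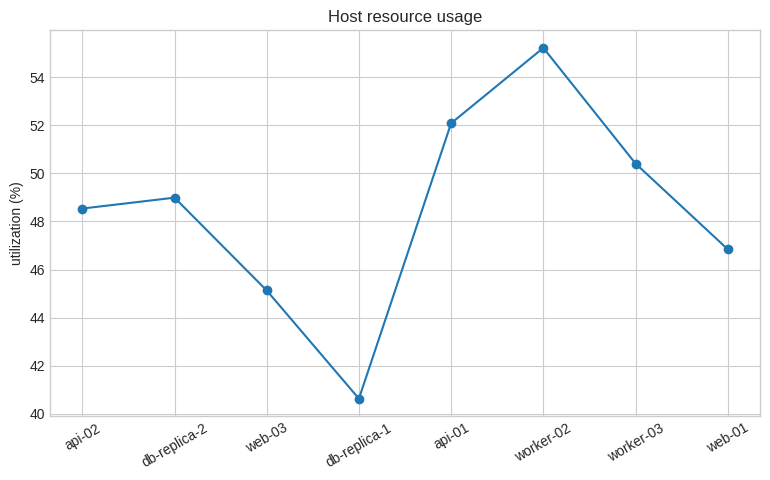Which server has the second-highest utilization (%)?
api-01

Top 3: worker-02 ≈ 56, api-01 ≈ 52, worker-03 ≈ 50.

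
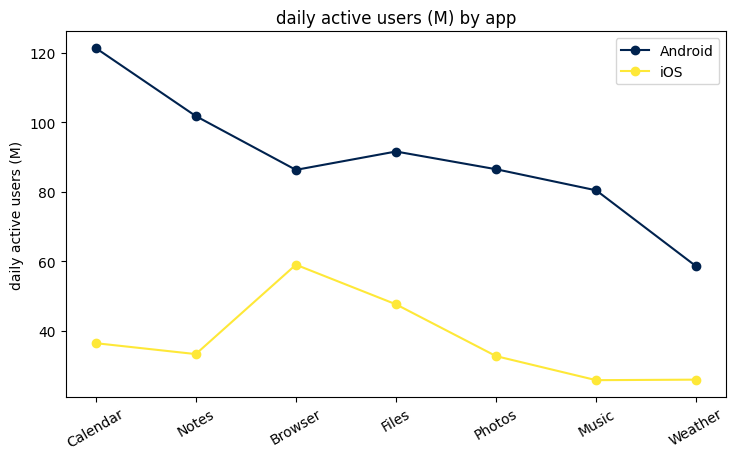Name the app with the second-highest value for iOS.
Files

Top 3 for iOS: Browser ≈ 60, Files ≈ 50, Calendar ≈ 40.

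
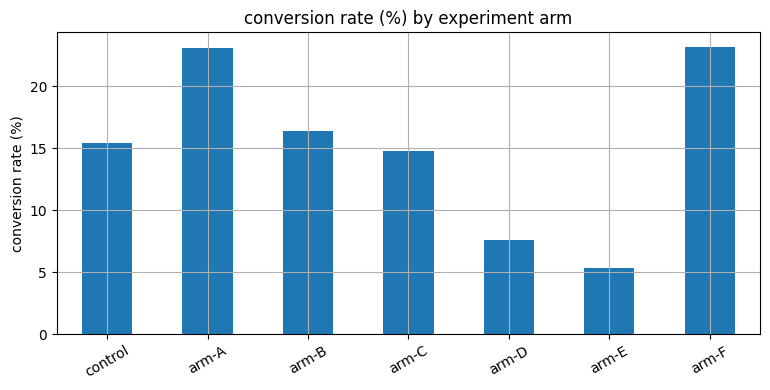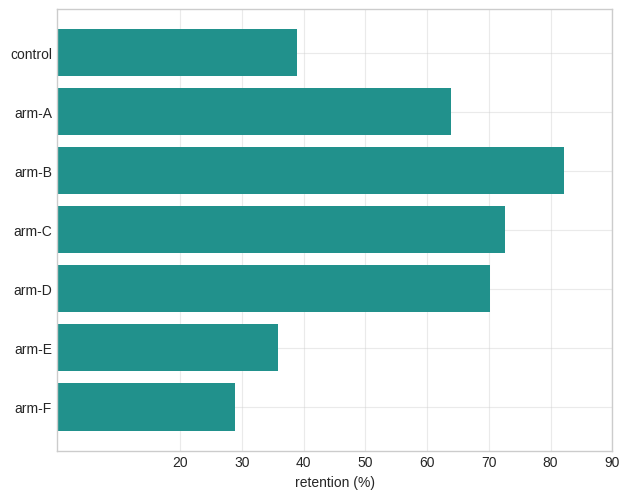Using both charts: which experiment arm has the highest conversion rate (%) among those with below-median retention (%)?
Chart 2 median retention (%) ≈ 60; below-median experiment arms: control, arm-E, arm-F. Among those, arm-F has the highest conversion rate (%) (≈ 25).

arm-F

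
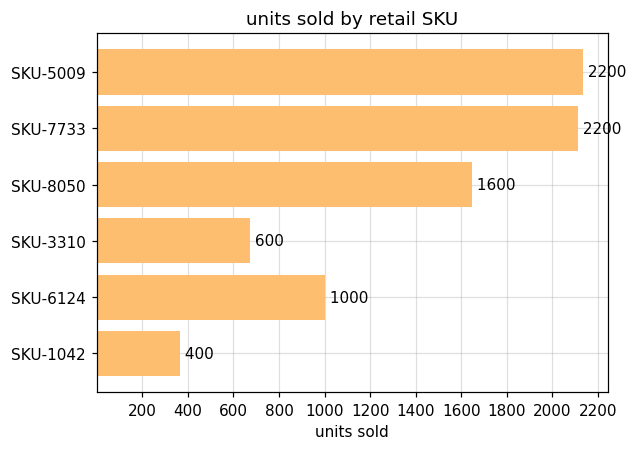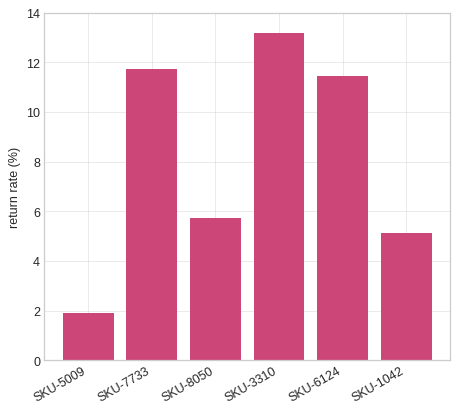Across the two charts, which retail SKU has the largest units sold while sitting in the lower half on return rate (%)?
SKU-5009

Chart 2 median return rate (%) ≈ 8; below-median retail SKUs: SKU-5009, SKU-8050, SKU-1042. Among those, SKU-5009 has the highest units sold (≈ 2200).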